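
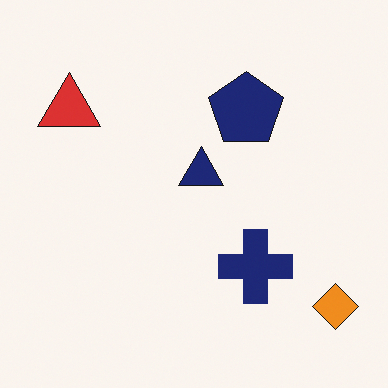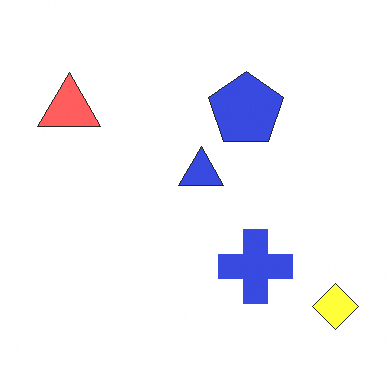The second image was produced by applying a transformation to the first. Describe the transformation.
Brightened a lot.

Every pixel — background and shapes alike — is uniformly brightened.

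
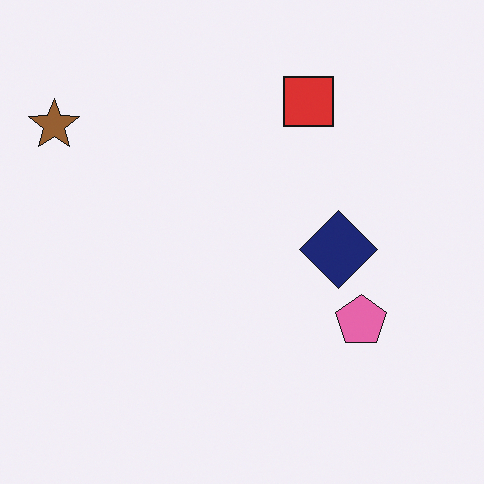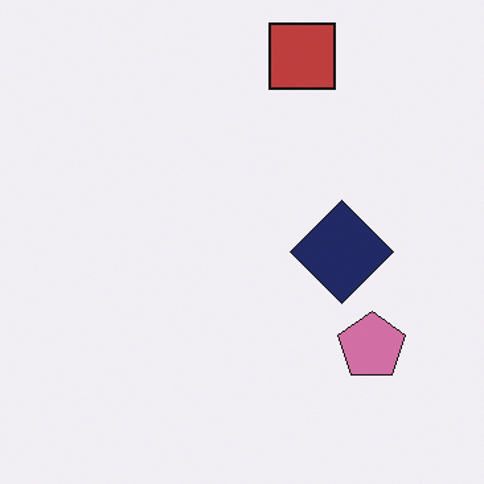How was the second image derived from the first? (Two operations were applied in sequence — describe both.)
It was cropped slightly and scaled back up, then slightly desaturated.

The visible shapes are larger and the field of view is narrower; shapes near the original edges may be partly or wholly outside the frame — a crop-and-rescale. All colors are more muted and greyish — a global saturation change.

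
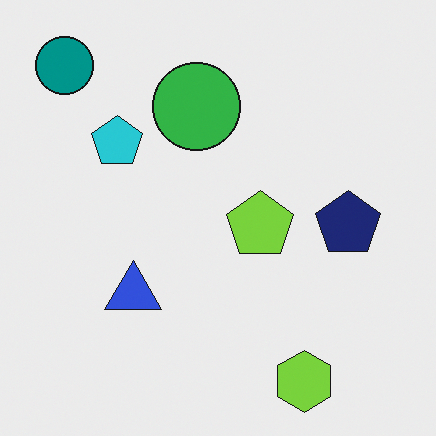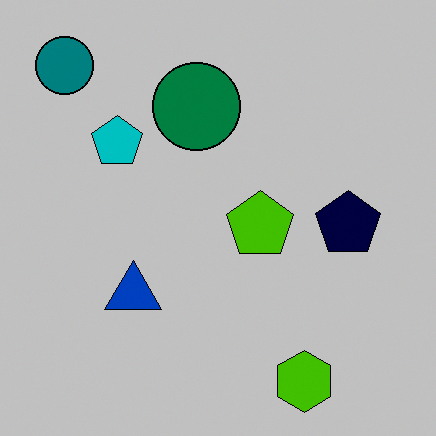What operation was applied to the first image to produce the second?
The image was aggressively posterized.

Each flat color has snapped to a coarser quantized level — most visibly, the near-white background has dropped to a flat grey.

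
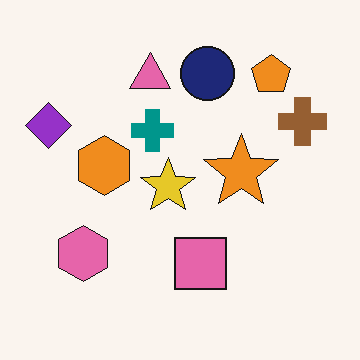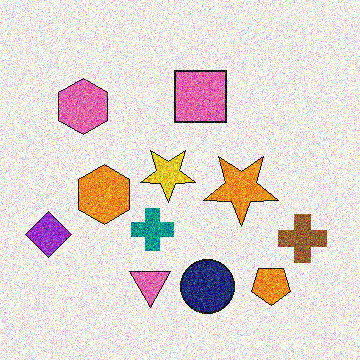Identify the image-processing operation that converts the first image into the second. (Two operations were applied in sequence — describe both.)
It was degraded with a thick layer of grain, then flipped vertically (top ↔ bottom).

Random speckle covers the whole image, including the flat background. The navy circle is in the top of the first image and the bottom of the second — shapes on opposite sides of the horizontal midline have swapped in a mirror flip.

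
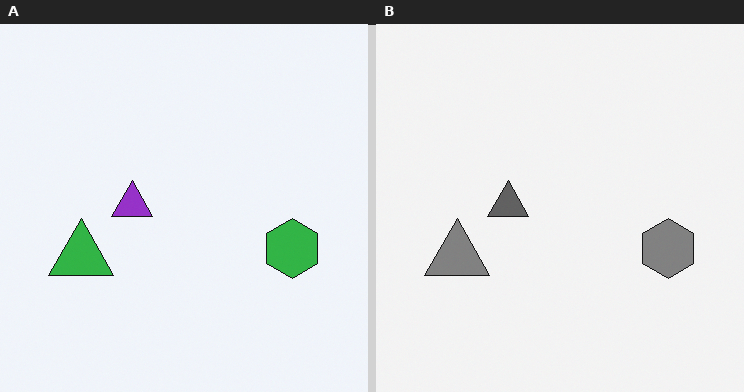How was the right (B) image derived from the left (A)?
The image was converted to grayscale.

All color is removed — every shape is now a shade of grey.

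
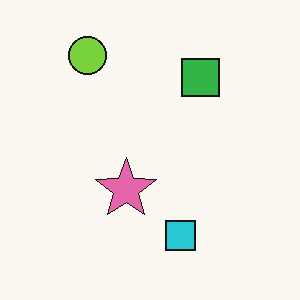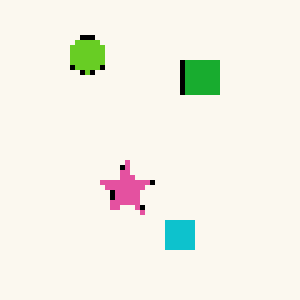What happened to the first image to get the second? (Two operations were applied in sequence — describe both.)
The transformation is: given slightly increased contrast, then lightly pixelated (a mild mosaic effect).

Tones are pushed away from mid-grey across the whole image — a global contrast change. Shapes are reduced to large square blocks; fine edges and outlines are lost — a downscale-then-upscale (mosaic) effect.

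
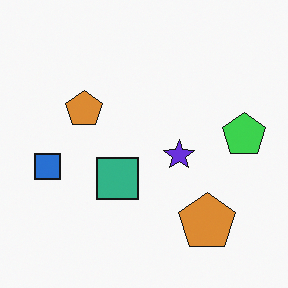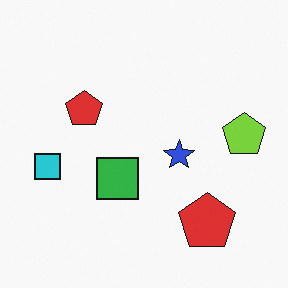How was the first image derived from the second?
It was hue-shifted by a small amount.

Every shape's color has rotated by the same amount around the hue wheel — a uniform hue shift.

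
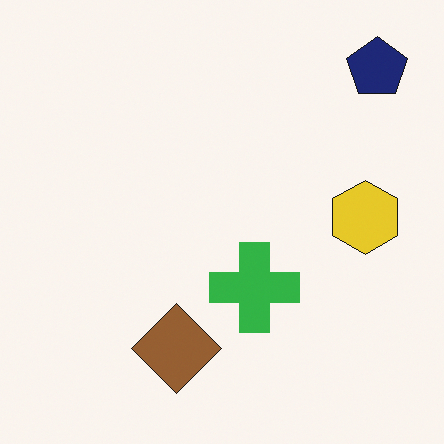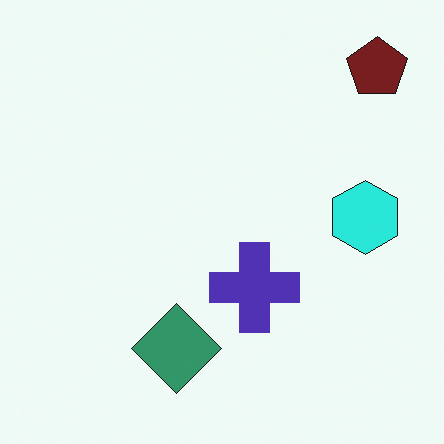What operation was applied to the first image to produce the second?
It was hue-shifted through roughly a third of the color wheel.

Every shape's color has rotated by the same amount around the hue wheel — a uniform hue shift.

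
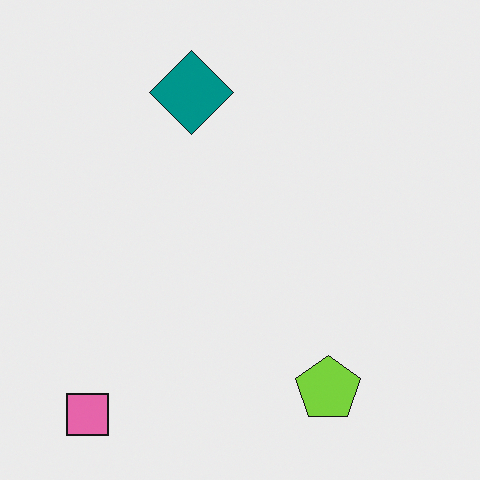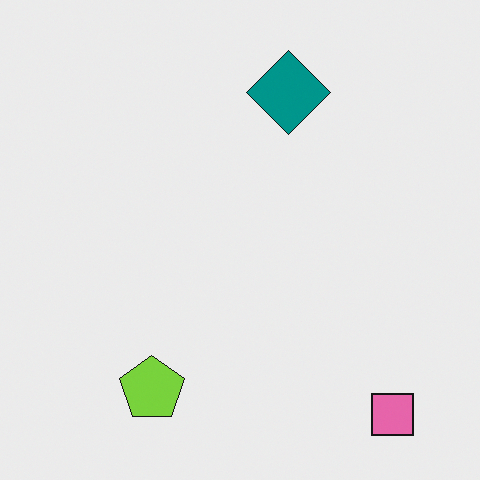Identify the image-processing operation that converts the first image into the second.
Flipped horizontally (left ↔ right).

The pink square is in the bottom-left of the first image and the bottom-right of the second — shapes on opposite sides of the vertical midline have swapped in a mirror flip.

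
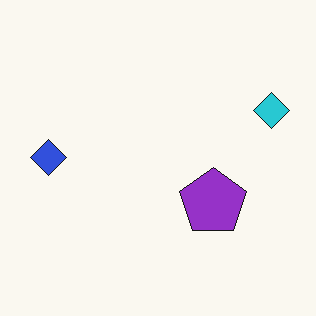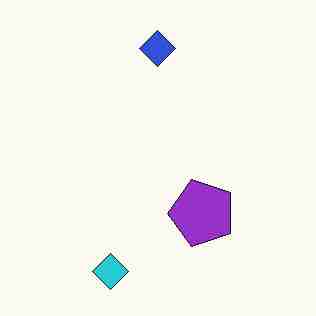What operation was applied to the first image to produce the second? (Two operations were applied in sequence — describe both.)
It was heavily JPEG-compressed with obvious blocking artifacts, then transposed (reflected across the top-left ↔ bottom-right diagonal).

Blocky 8×8 compression artifacts appear around shape edges and the flat background shows ringing — characteristic JPEG degradation. Shapes have swapped their row and column positions — what was in the top-right is now in the bottom-left — a diagonal reflection.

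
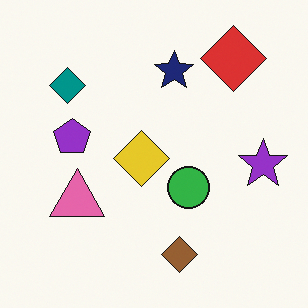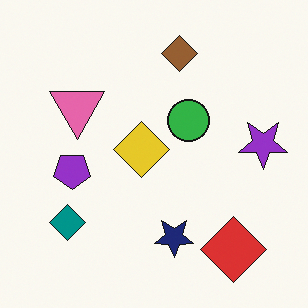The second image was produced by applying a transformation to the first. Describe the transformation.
It was flipped vertically (top ↔ bottom).

The brown diamond is in the bottom of the first image and the top of the second — shapes on opposite sides of the horizontal midline have swapped in a mirror flip.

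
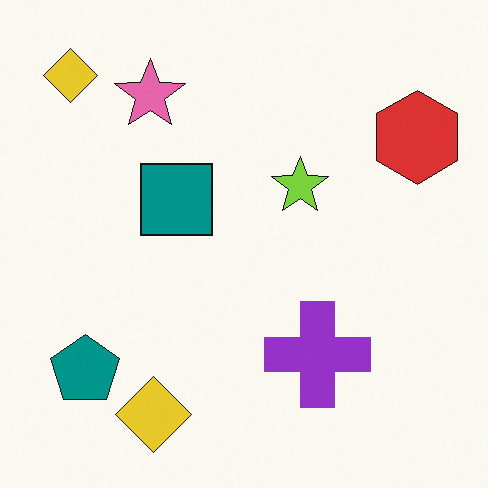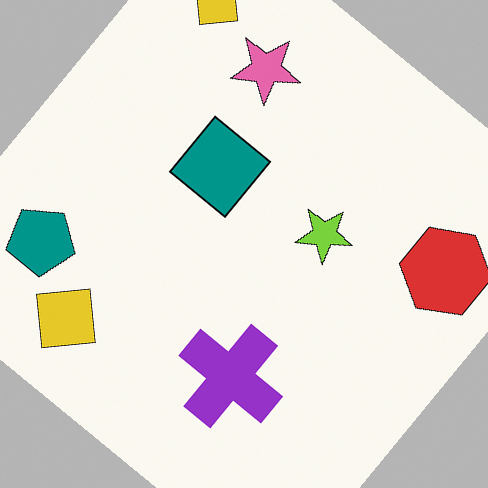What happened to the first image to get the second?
This is the original image rotated clockwise by a large amount — several tens of degrees.

Every shape is tilted by the same angle and the image corners show triangular fill wedges — a whole-image rotation by a non-right angle.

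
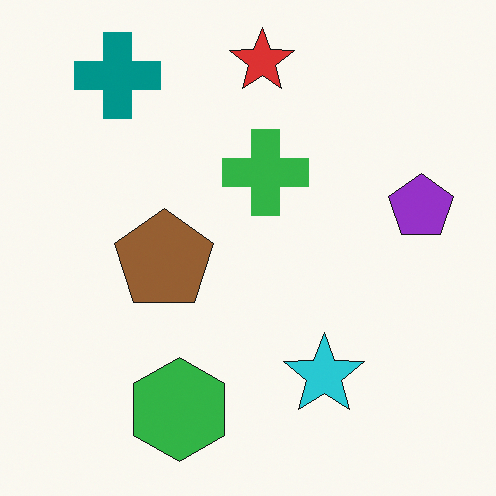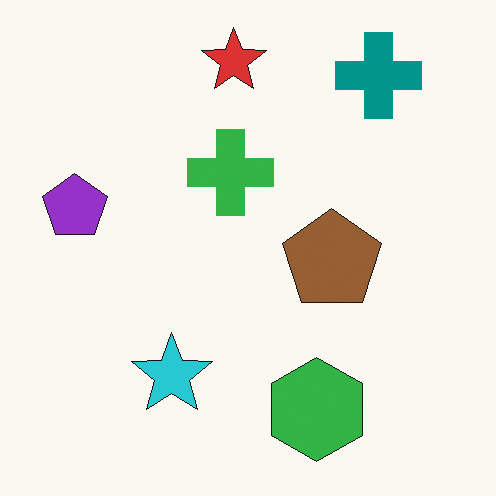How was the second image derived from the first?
The image was flipped horizontally (left ↔ right).

The purple pentagon is in the right of the first image and the left of the second — shapes on opposite sides of the vertical midline have swapped in a mirror flip.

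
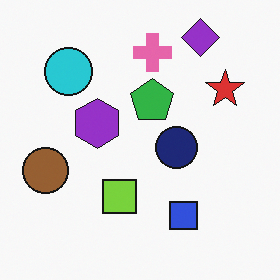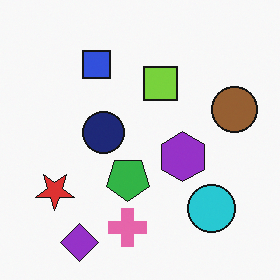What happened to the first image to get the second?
Rotated 180°.

The purple diamond sits in the top-right of the first image and the bottom-left of the second — consistent with a whole-image 180° rotation.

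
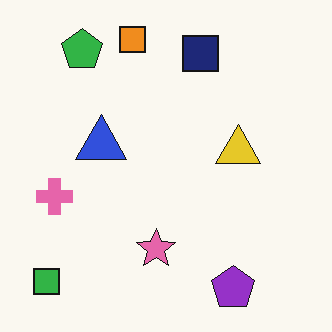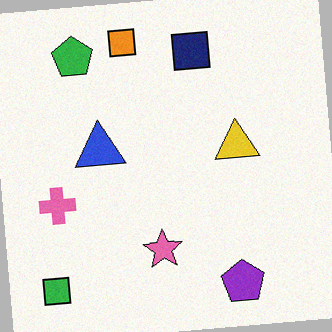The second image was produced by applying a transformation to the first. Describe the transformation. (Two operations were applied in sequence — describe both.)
It was degraded with a light layer of grain, then rotated counter-clockwise by a small amount.

Random speckle covers the whole image, including the flat background. Every shape is tilted by the same angle and the image corners show triangular fill wedges — a whole-image rotation by a non-right angle.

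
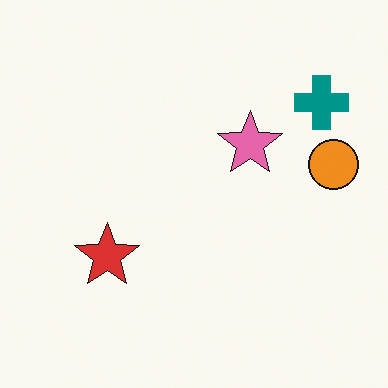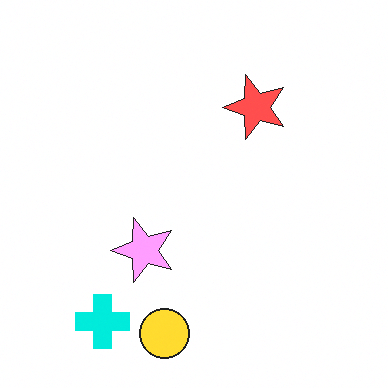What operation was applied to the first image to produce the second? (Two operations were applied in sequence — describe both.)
Brightened a lot, then transposed (reflected across the top-left ↔ bottom-right diagonal).

Every pixel — background and shapes alike — is uniformly brightened. Shapes have swapped their row and column positions — what was in the top-right is now in the bottom-left — a diagonal reflection.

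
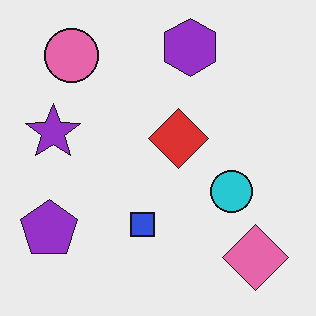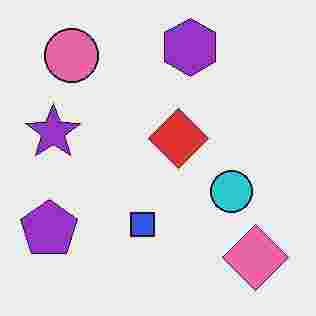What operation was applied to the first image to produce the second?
The image was degraded with heavy JPEG compression.

Blocky 8×8 compression artifacts appear around shape edges and the flat background shows ringing — characteristic JPEG degradation.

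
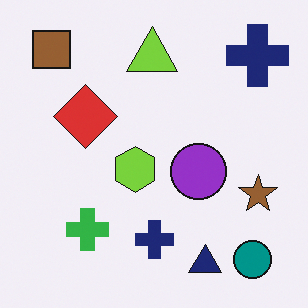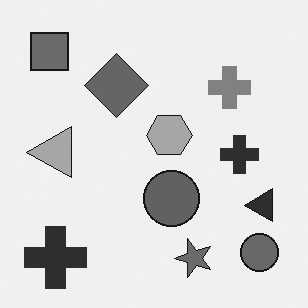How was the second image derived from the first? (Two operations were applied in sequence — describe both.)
The transformation is: converted to grayscale, then transposed (reflected across the top-left ↔ bottom-right diagonal).

All color is removed — every shape is now a shade of grey. Shapes have swapped their row and column positions — what was in the top-right is now in the bottom-left — a diagonal reflection.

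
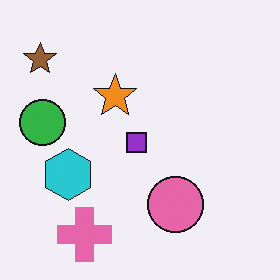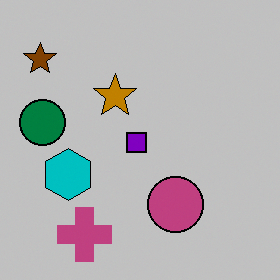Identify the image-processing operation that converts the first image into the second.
The transformation is: aggressively posterized.

Each flat color has snapped to a coarser quantized level — most visibly, the near-white background has dropped to a flat grey.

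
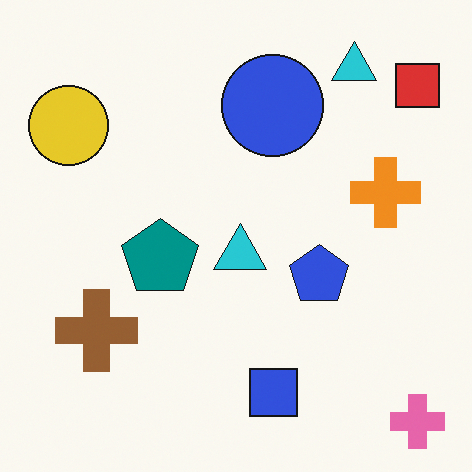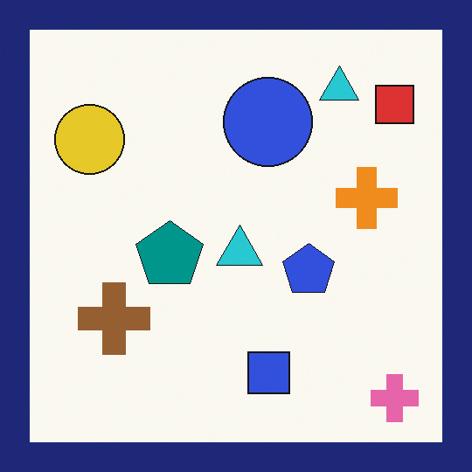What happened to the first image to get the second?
This is the original image framed with a navy border.

A solid navy frame runs around the edge of the second image, with the content slightly shrunk inside it.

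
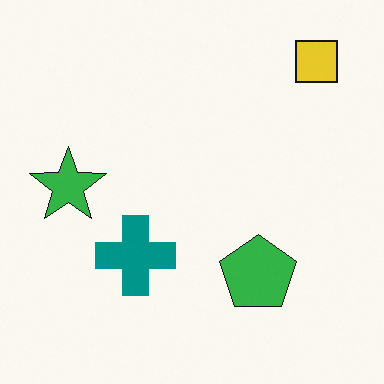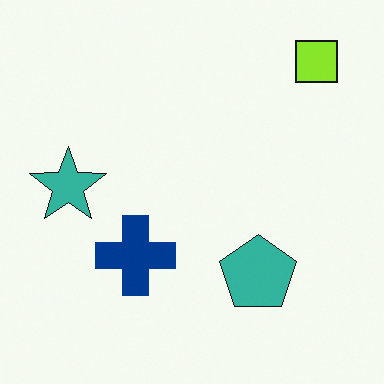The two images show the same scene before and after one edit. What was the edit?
This is the original image hue-shifted by a small amount.

Every shape's color has rotated by the same amount around the hue wheel — a uniform hue shift.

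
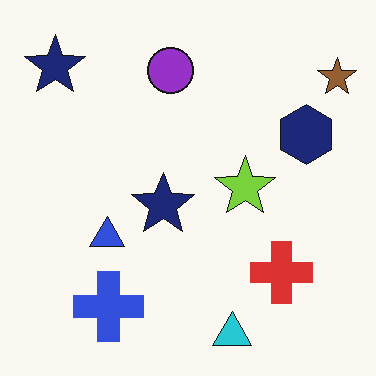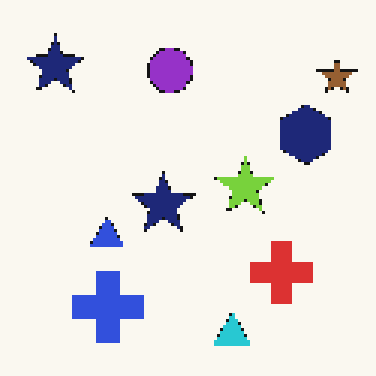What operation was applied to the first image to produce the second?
The transformation is: lightly pixelated (a mild mosaic effect).

Shapes are reduced to large square blocks; fine edges and outlines are lost — a downscale-then-upscale (mosaic) effect.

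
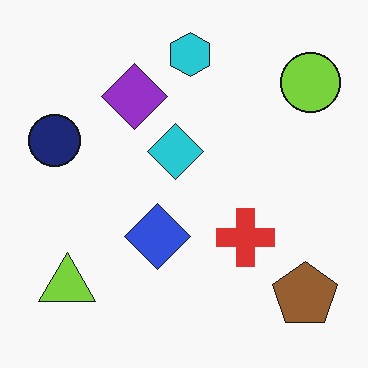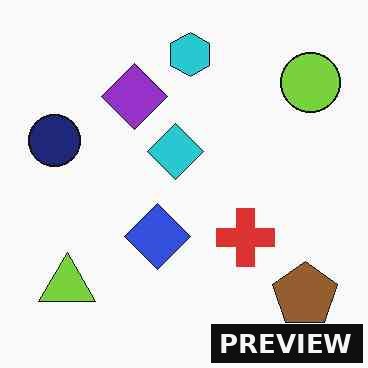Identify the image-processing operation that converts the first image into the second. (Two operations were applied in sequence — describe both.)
It was given moderate JPEG compression, then watermarked with the text "PREVIEW" in the lower-right corner.

Blocky 8×8 compression artifacts appear around shape edges and the flat background shows ringing — characteristic JPEG degradation. A dark label reading "PREVIEW" appears in the lower-right corner.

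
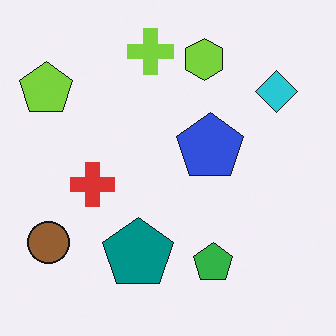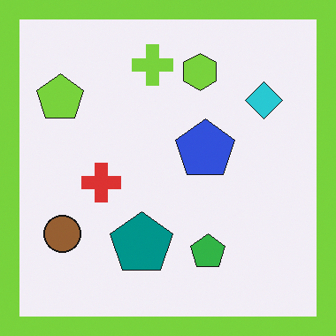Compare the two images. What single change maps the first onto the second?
The transformation is: framed with a lime border.

A solid lime frame runs around the edge of the second image, with the content slightly shrunk inside it.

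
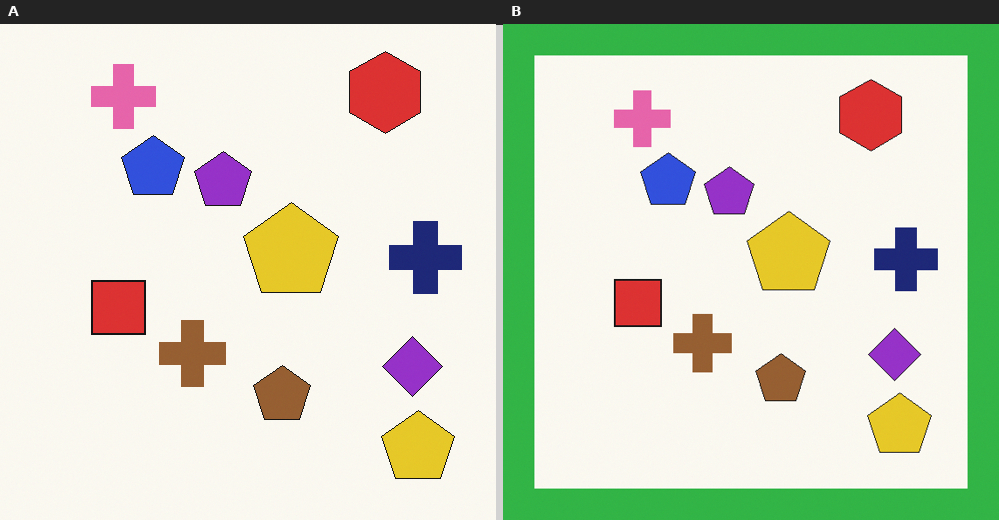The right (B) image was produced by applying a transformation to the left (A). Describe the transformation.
The right (B) image is the left (A) framed with a green border.

A solid green frame runs around the edge of the right (B) image, with the content slightly shrunk inside it.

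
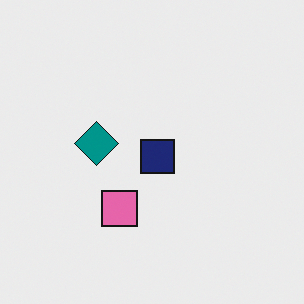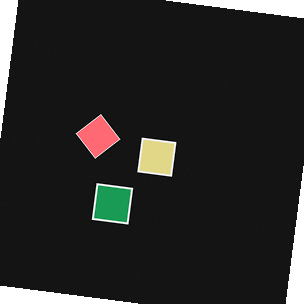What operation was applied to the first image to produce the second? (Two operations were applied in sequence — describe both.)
The image was rotated clockwise by a small amount, then color-inverted (negative).

Every shape is tilted by the same angle and the image corners show triangular fill wedges — a whole-image rotation by a non-right angle. The light background has become dark and every shape's color is its complement — a photographic negative.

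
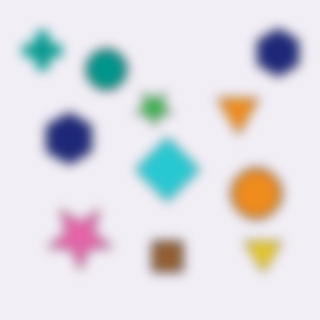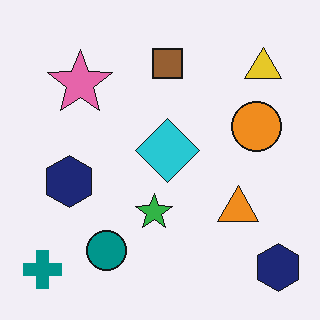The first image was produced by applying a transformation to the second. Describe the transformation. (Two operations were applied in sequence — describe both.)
The transformation is: strongly gaussian-blurred, then flipped vertically (top ↔ bottom).

Shape edges and outlines are uniformly softened across the whole image. The teal cross is in the bottom-left of the second image and the top-left of the first — shapes on opposite sides of the horizontal midline have swapped in a mirror flip.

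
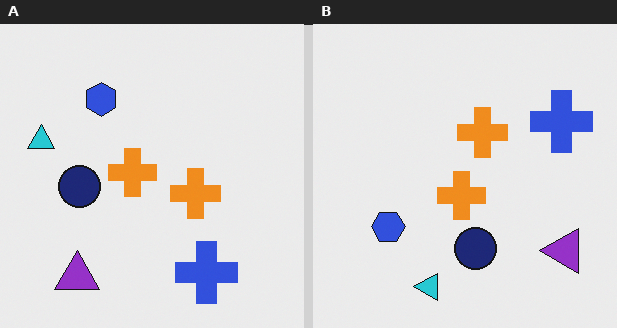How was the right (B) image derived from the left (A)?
The right (B) image is the left (A) rotated 90° counter-clockwise.

The purple triangle sits in the bottom-left of the left (A) image and the bottom-right of the right (B) — consistent with a whole-image 90° counter-clockwise rotation.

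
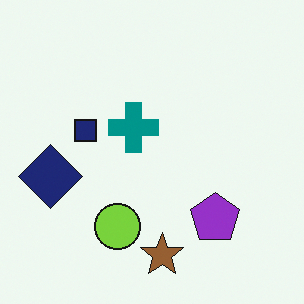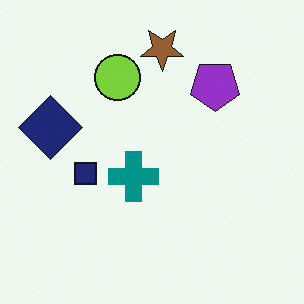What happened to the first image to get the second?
The transformation is: flipped vertically (top ↔ bottom).

The brown star is in the bottom of the first image and the top of the second — shapes on opposite sides of the horizontal midline have swapped in a mirror flip.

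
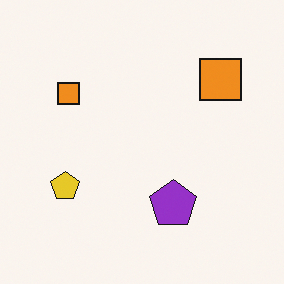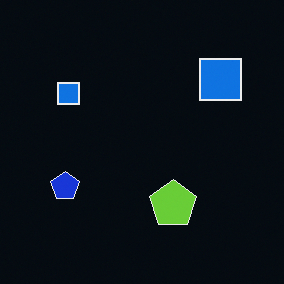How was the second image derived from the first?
The transformation is: color-inverted (negative).

The light background has become dark and every shape's color is its complement — a photographic negative.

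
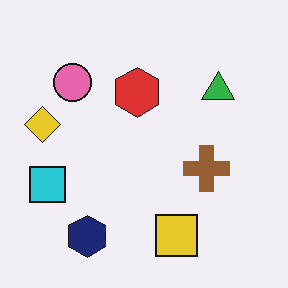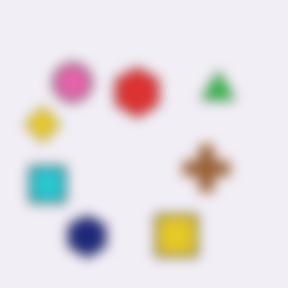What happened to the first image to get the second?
This is the original image heavily blurred.

Shape edges and outlines are uniformly softened across the whole image.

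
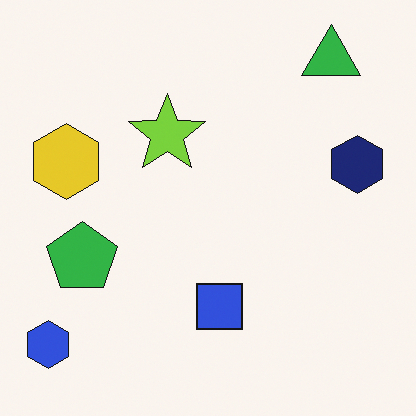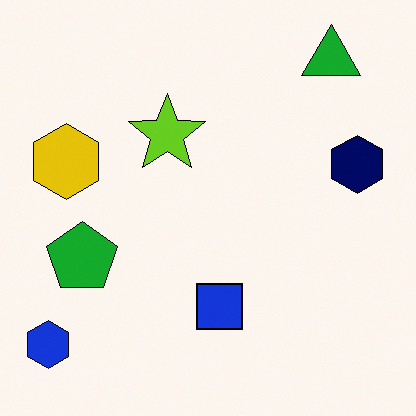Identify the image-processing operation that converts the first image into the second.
It was given slightly increased contrast.

Tones are pushed away from mid-grey across the whole image — a global contrast change.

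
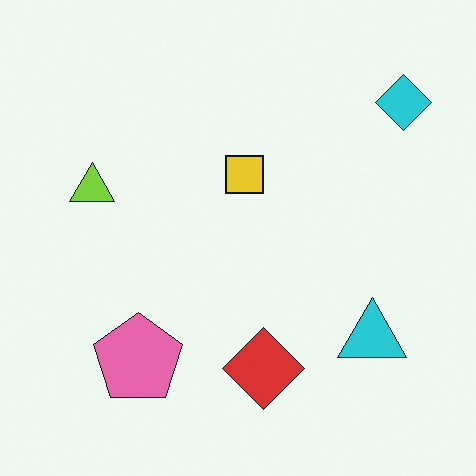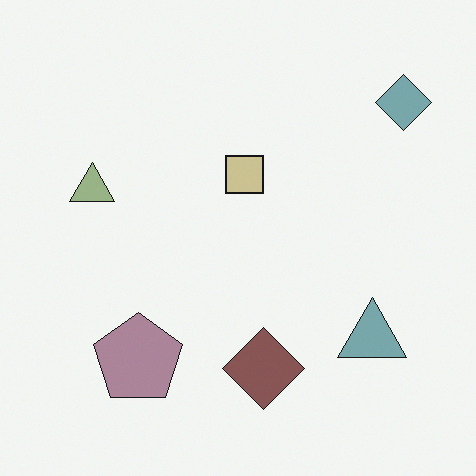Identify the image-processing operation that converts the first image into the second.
It was made much more muted (saturation change).

All colors are more muted and greyish — a global saturation change.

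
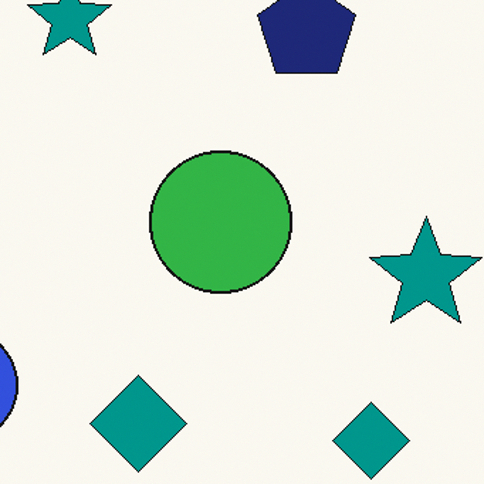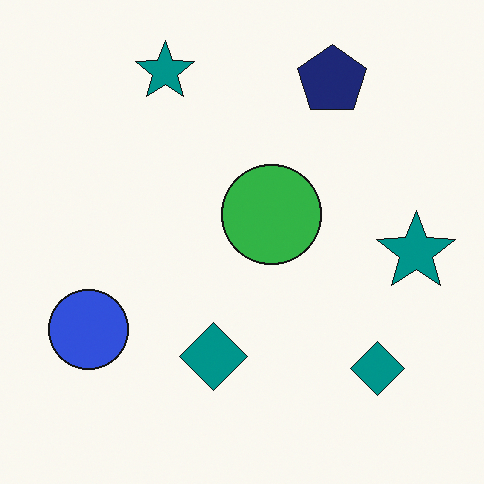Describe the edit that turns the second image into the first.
It was cropped to a modestly smaller region and rescaled.

The visible shapes are larger and the field of view is narrower; shapes near the original edges may be partly or wholly outside the frame — a crop-and-rescale.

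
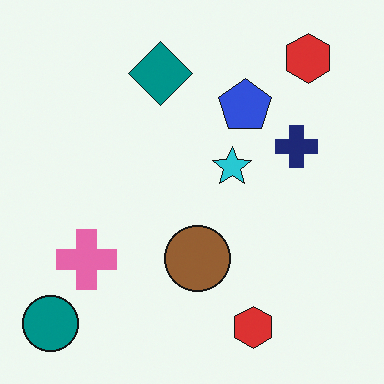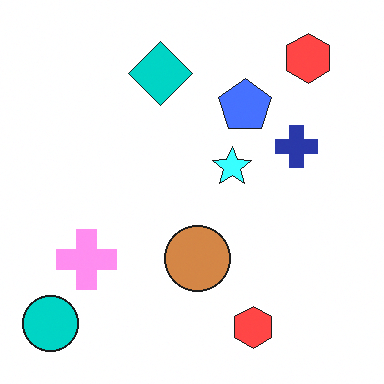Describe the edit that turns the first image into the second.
The transformation is: noticeably brightened.

Every pixel — background and shapes alike — is uniformly brightened.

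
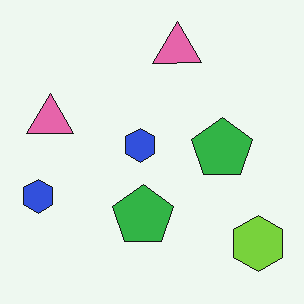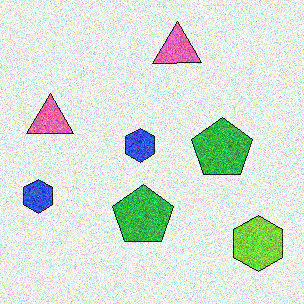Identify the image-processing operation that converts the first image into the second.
The image was degraded with strong gaussian noise.

Random speckle covers the whole image, including the flat background.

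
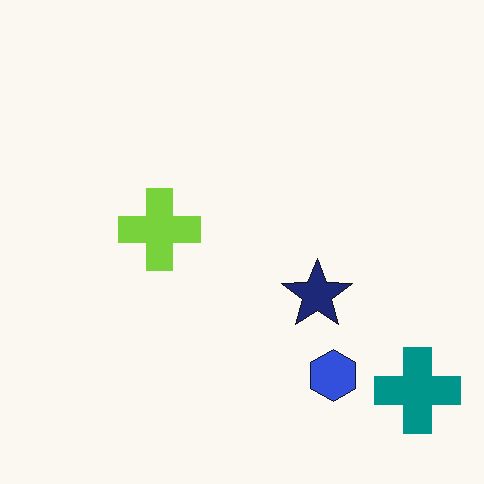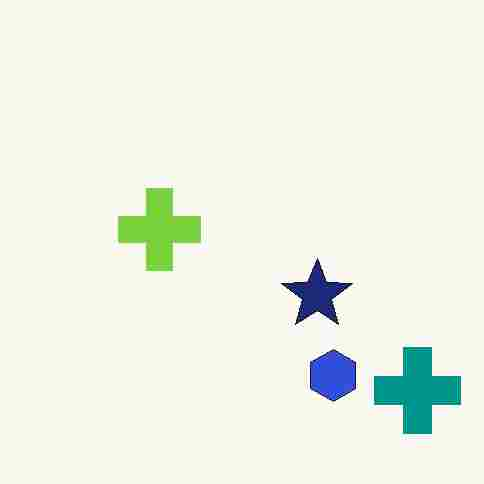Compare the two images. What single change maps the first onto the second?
The second image is the first heavily JPEG-compressed with obvious blocking artifacts.

Blocky 8×8 compression artifacts appear around shape edges and the flat background shows ringing — characteristic JPEG degradation.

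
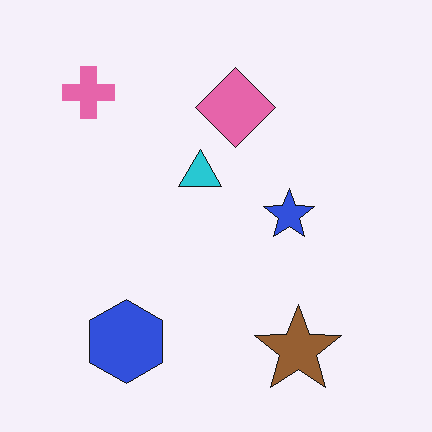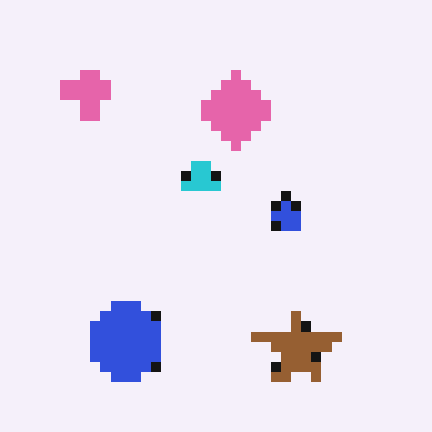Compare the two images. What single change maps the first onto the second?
This is the original image coarsely pixelated.

Shapes are reduced to large square blocks; fine edges and outlines are lost — a downscale-then-upscale (mosaic) effect.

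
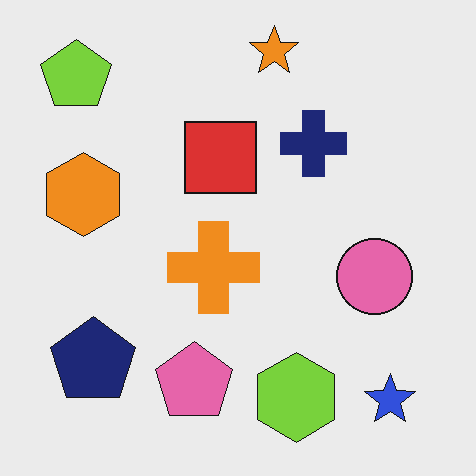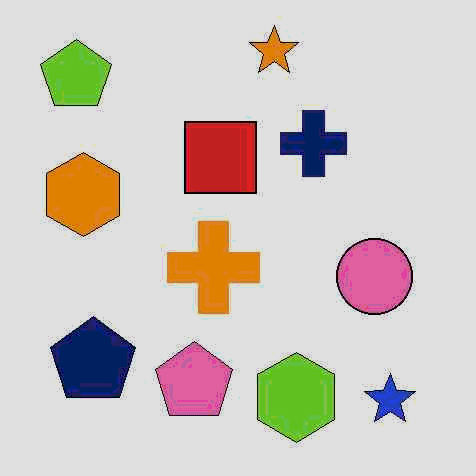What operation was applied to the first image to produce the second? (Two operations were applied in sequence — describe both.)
This is the original image JPEG-compressed with visible artifacts, then moderately posterized.

Blocky 8×8 compression artifacts appear around shape edges and the flat background shows ringing — characteristic JPEG degradation. Each flat color has snapped to a coarser quantized level — most visibly, the near-white background has dropped to a flat grey.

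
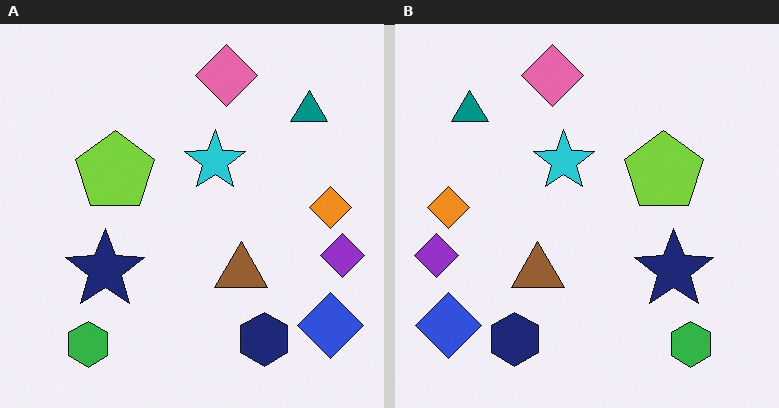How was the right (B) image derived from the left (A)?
It was flipped horizontally (left ↔ right).

The purple diamond is in the right of the left (A) image and the left of the right (B) — shapes on opposite sides of the vertical midline have swapped in a mirror flip.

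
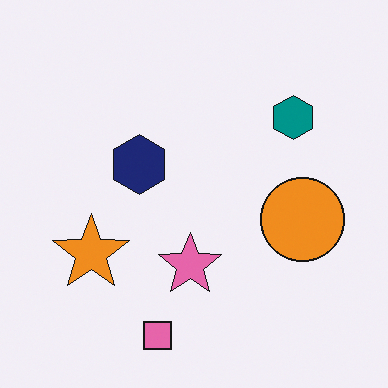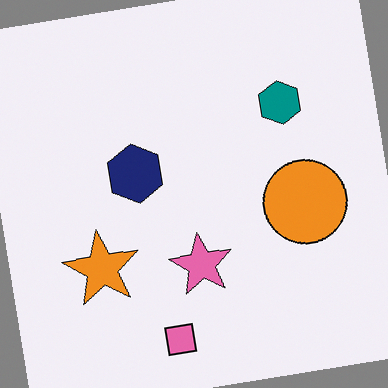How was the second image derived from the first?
Rotated counter-clockwise by a small amount.

Every shape is tilted by the same angle and the image corners show triangular fill wedges — a whole-image rotation by a non-right angle.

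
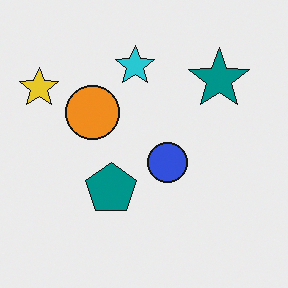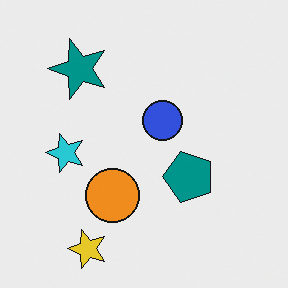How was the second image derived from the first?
It was rotated 90° counter-clockwise.

The yellow star sits in the top-left of the first image and the bottom-left of the second — consistent with a whole-image 90° counter-clockwise rotation.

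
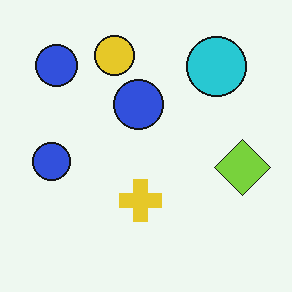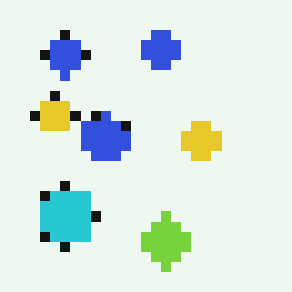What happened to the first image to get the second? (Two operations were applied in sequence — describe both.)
Transposed (reflected across the top-left ↔ bottom-right diagonal), then coarsely pixelated.

Shapes have swapped their row and column positions — what was in the top-right is now in the bottom-left — a diagonal reflection. Shapes are reduced to large square blocks; fine edges and outlines are lost — a downscale-then-upscale (mosaic) effect.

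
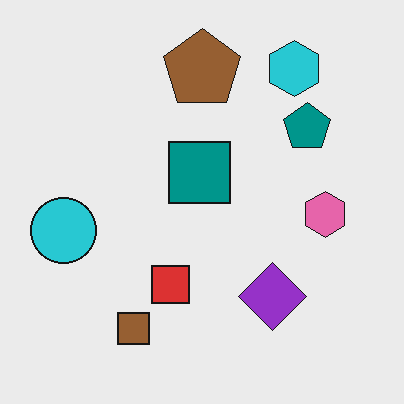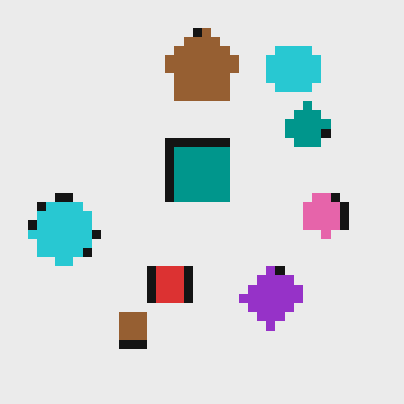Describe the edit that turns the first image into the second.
This is the original image heavily pixelated into large blocks.

Shapes are reduced to large square blocks; fine edges and outlines are lost — a downscale-then-upscale (mosaic) effect.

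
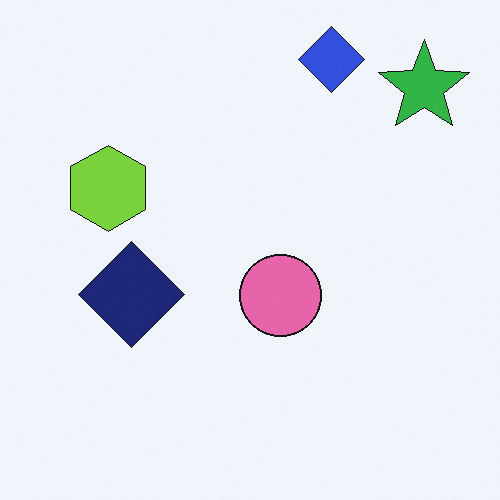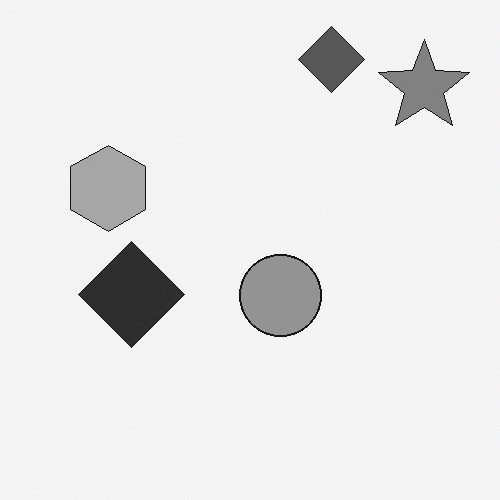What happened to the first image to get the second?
The second image is the first converted to grayscale.

All color is removed — every shape is now a shade of grey.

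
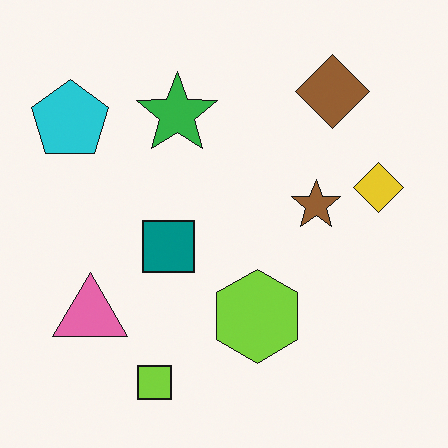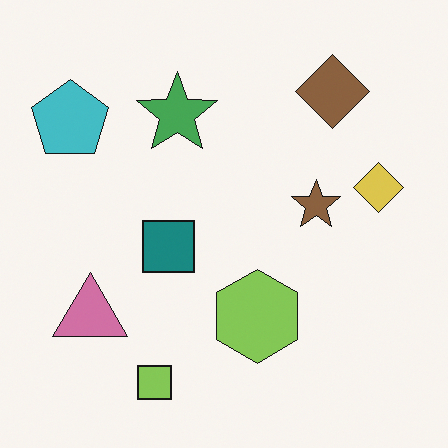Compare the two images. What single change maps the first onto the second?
It was slightly desaturated.

All colors are more muted and greyish — a global saturation change.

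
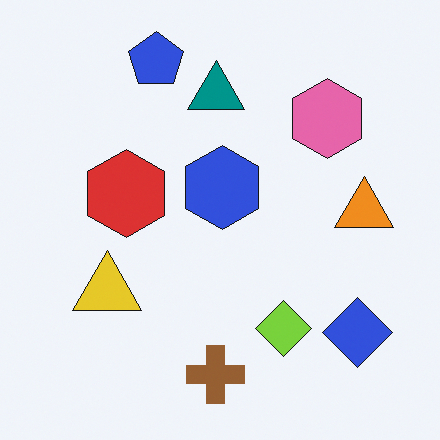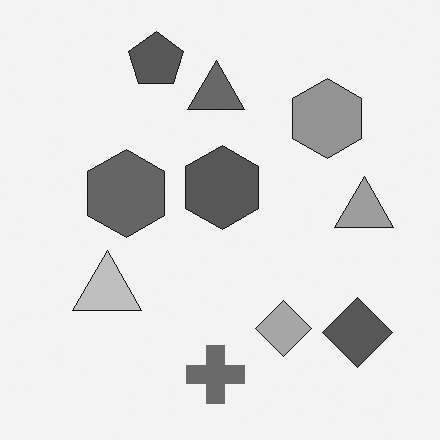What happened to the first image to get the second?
The image was converted to grayscale.

All color is removed — every shape is now a shade of grey.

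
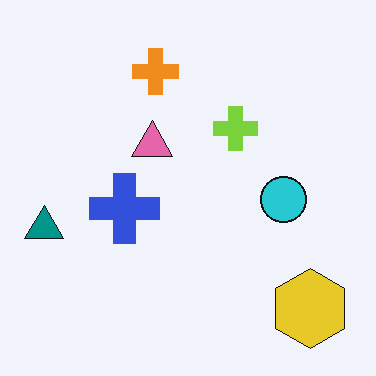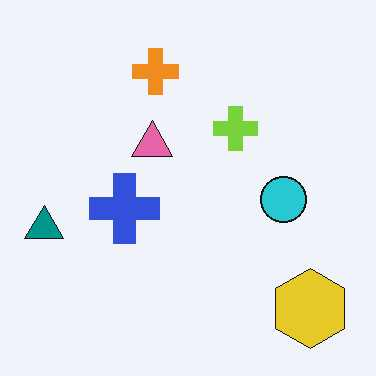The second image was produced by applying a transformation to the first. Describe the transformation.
The transformation is: given moderate JPEG compression.

Blocky 8×8 compression artifacts appear around shape edges and the flat background shows ringing — characteristic JPEG degradation.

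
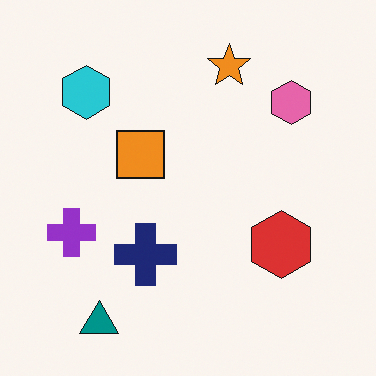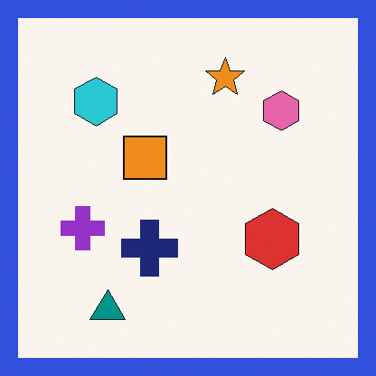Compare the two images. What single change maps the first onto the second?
The second image is the first framed with a blue border.

A solid blue frame runs around the edge of the second image, with the content slightly shrunk inside it.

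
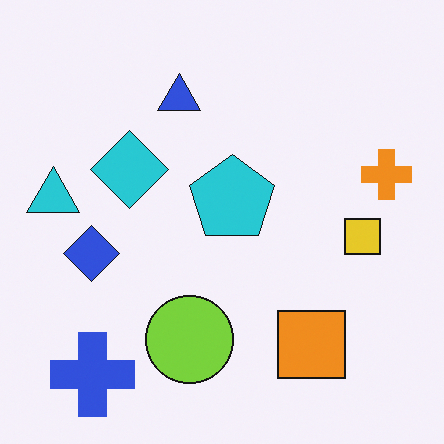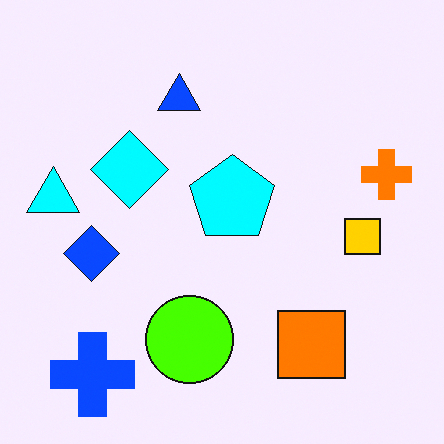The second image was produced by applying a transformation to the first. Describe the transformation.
Made much more vivid (saturation change).

All colors are more vivid — a global saturation change.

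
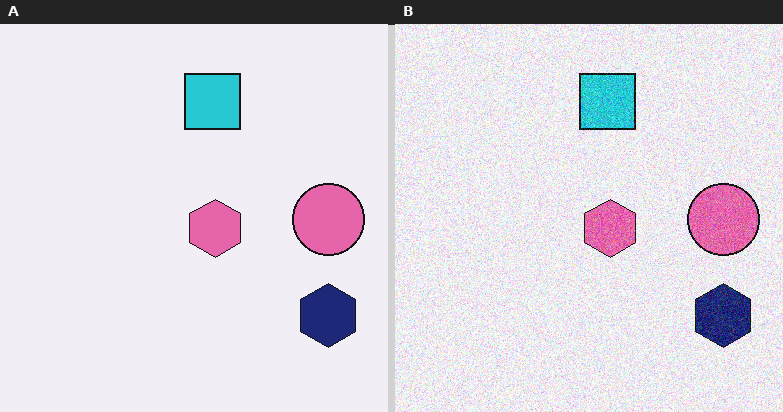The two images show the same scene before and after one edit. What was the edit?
The transformation is: degraded with visible gaussian noise.

Random speckle covers the whole image, including the flat background.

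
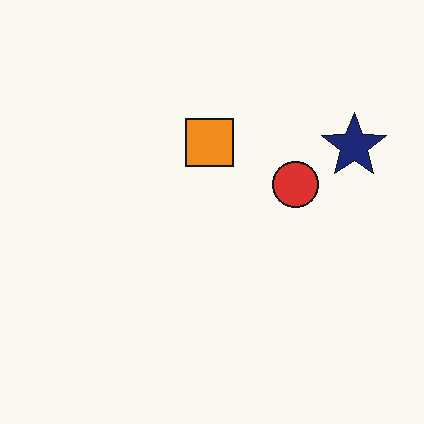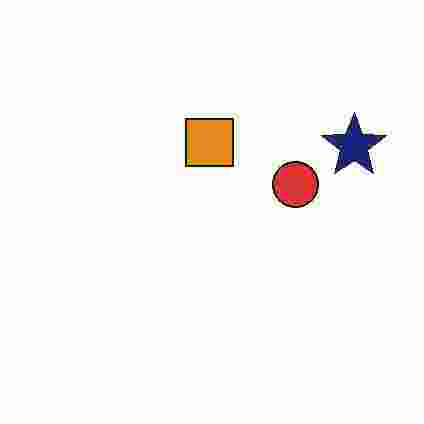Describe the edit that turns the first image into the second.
The second image is the first heavily JPEG-compressed with obvious blocking artifacts.

Blocky 8×8 compression artifacts appear around shape edges and the flat background shows ringing — characteristic JPEG degradation.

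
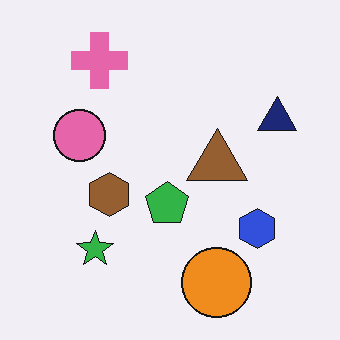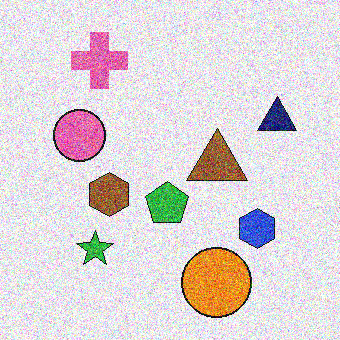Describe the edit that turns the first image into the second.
The transformation is: degraded with a thick layer of grain.

Random speckle covers the whole image, including the flat background.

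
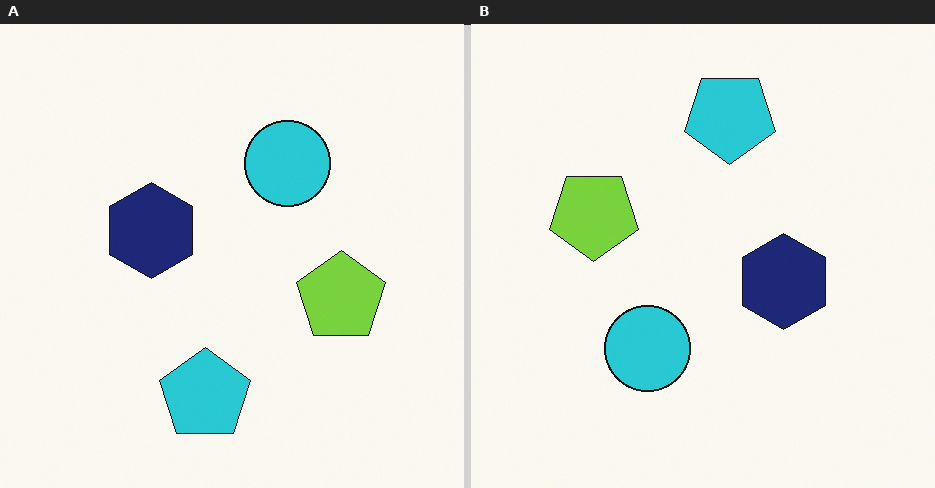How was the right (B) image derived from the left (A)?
The image was rotated 180°.

The cyan pentagon sits in the bottom of the left (A) image and the top of the right (B) — consistent with a whole-image 180° rotation.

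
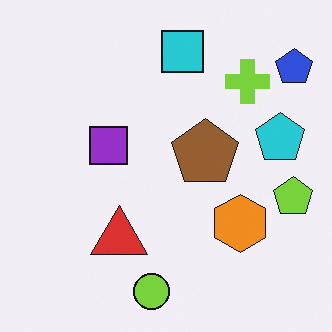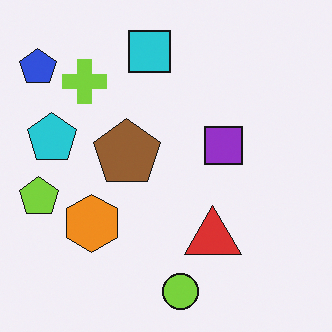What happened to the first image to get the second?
The image was flipped horizontally (left ↔ right).

The blue pentagon is in the top-right of the first image and the top-left of the second — shapes on opposite sides of the vertical midline have swapped in a mirror flip.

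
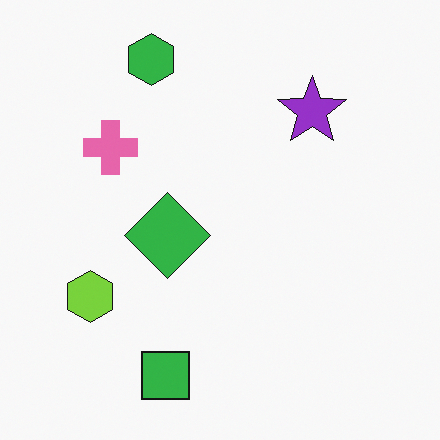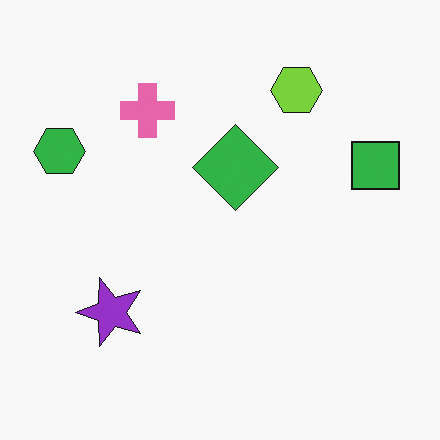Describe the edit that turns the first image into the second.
It was transposed (reflected across the top-left ↔ bottom-right diagonal).

Shapes have swapped their row and column positions — what was in the top-right is now in the bottom-left — a diagonal reflection.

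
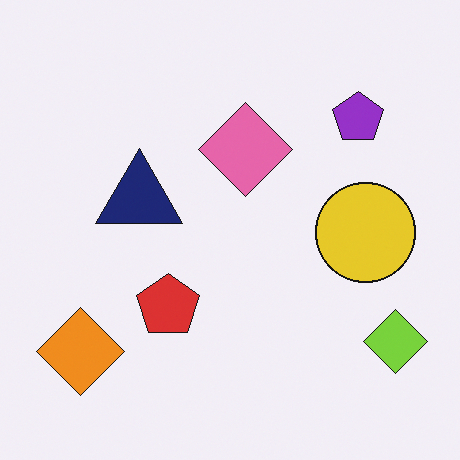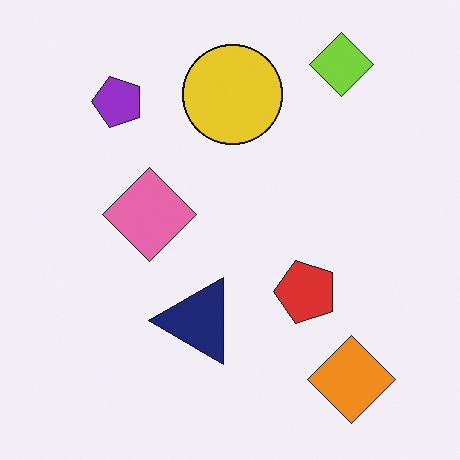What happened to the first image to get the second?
The transformation is: rotated 90° counter-clockwise.

The lime diamond sits in the bottom-right of the first image and the top-right of the second — consistent with a whole-image 90° counter-clockwise rotation.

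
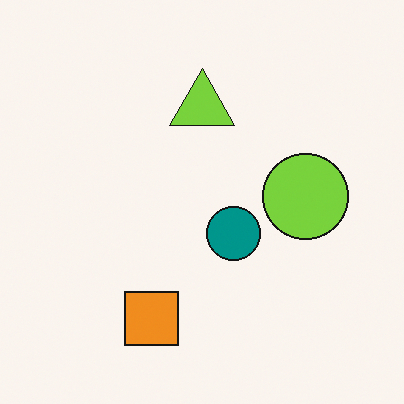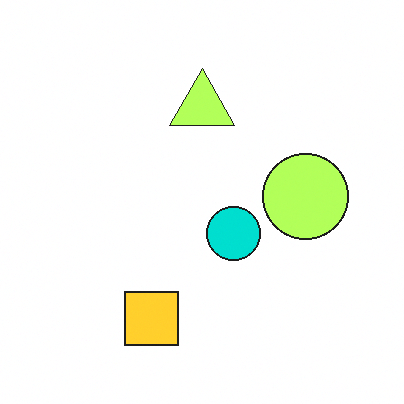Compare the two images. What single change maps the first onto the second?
It was substantially brightened.

Every pixel — background and shapes alike — is uniformly brightened.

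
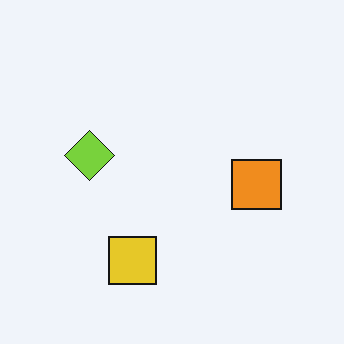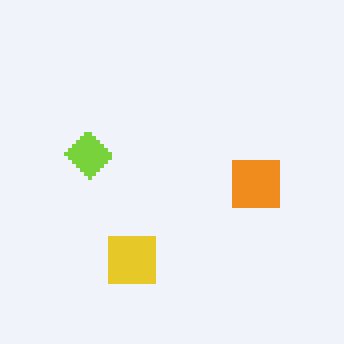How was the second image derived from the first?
Mildly pixelated.

Shapes are reduced to large square blocks; fine edges and outlines are lost — a downscale-then-upscale (mosaic) effect.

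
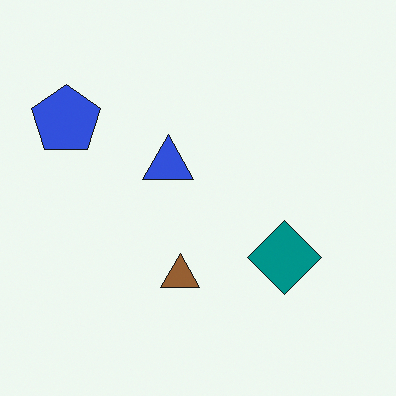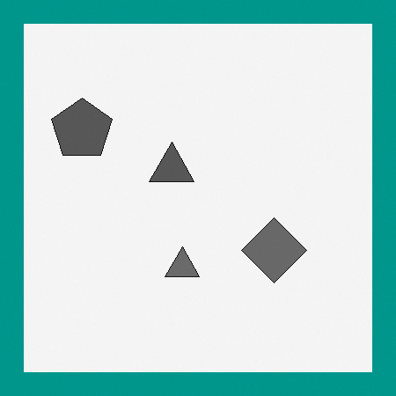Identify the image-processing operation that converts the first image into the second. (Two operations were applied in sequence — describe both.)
The second image is the first converted to grayscale, then framed with a teal border.

All color is removed — every shape is now a shade of grey. A solid teal frame runs around the edge of the second image, with the content slightly shrunk inside it.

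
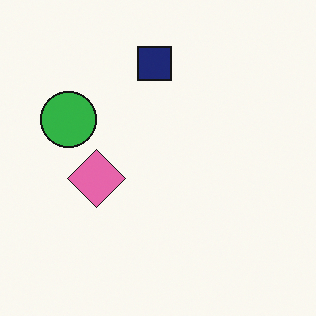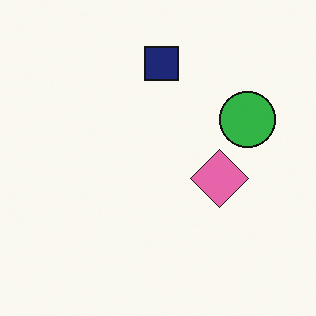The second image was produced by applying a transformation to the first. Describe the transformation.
The transformation is: flipped horizontally (left ↔ right).

The green circle is in the left of the first image and the right of the second — shapes on opposite sides of the vertical midline have swapped in a mirror flip.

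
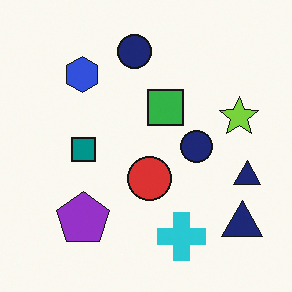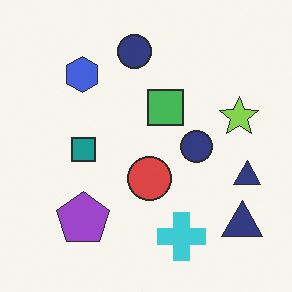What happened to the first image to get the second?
Given slightly reduced contrast.

Tones are pushed toward mid-grey across the whole image — a global contrast change.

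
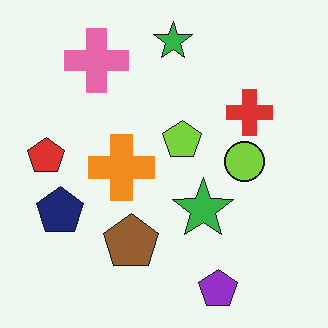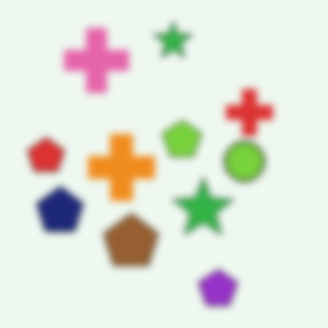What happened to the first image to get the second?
It was noticeably gaussian-blurred.

Shape edges and outlines are uniformly softened across the whole image.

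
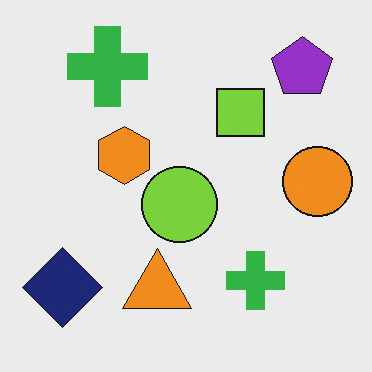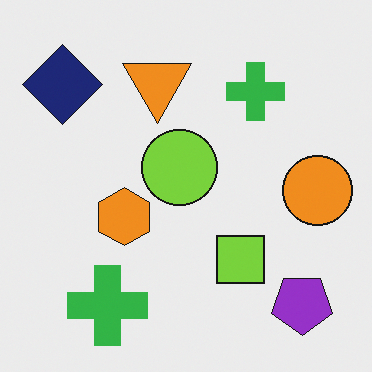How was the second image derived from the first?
The image was flipped vertically (top ↔ bottom).

The purple pentagon is in the top-right of the first image and the bottom-right of the second — shapes on opposite sides of the horizontal midline have swapped in a mirror flip.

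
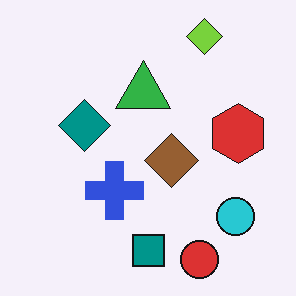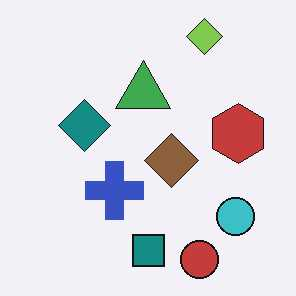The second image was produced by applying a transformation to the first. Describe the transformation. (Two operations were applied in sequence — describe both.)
The transformation is: slightly desaturated, then given moderate JPEG compression.

All colors are more muted and greyish — a global saturation change. Blocky 8×8 compression artifacts appear around shape edges and the flat background shows ringing — characteristic JPEG degradation.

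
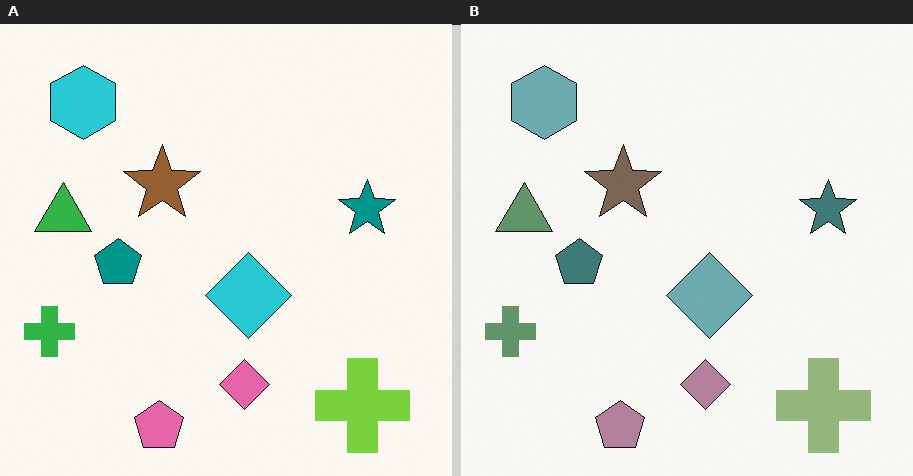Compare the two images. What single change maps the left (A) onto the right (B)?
It was made much more muted (saturation change).

All colors are more muted and greyish — a global saturation change.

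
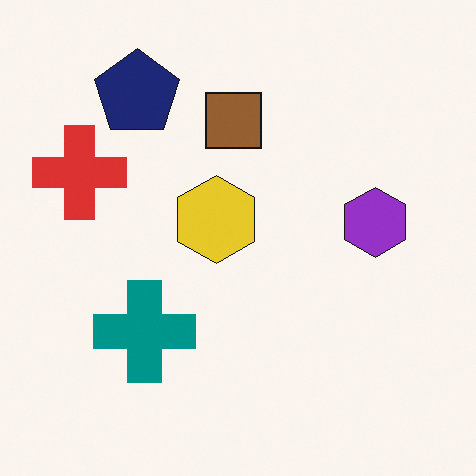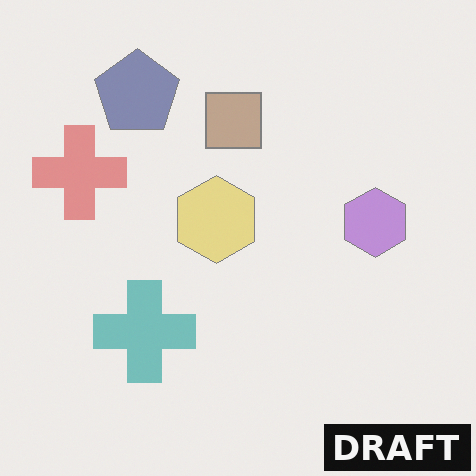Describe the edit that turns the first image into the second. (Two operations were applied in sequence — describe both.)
This is the original image given much lower contrast, then watermarked with the text "DRAFT" in the lower-right corner.

Tones are pushed toward mid-grey across the whole image — a global contrast change. A dark label reading "DRAFT" appears in the lower-right corner.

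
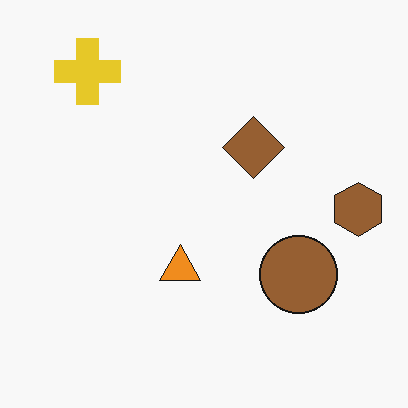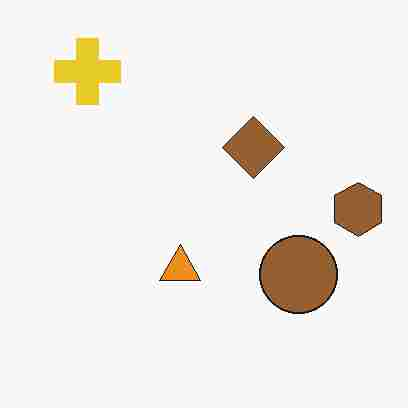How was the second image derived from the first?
The transformation is: degraded with heavy JPEG compression.

Blocky 8×8 compression artifacts appear around shape edges and the flat background shows ringing — characteristic JPEG degradation.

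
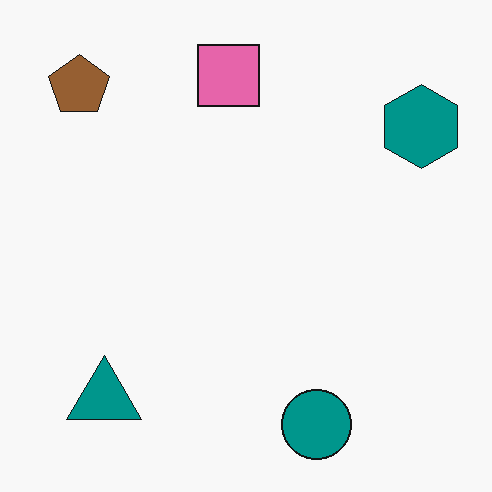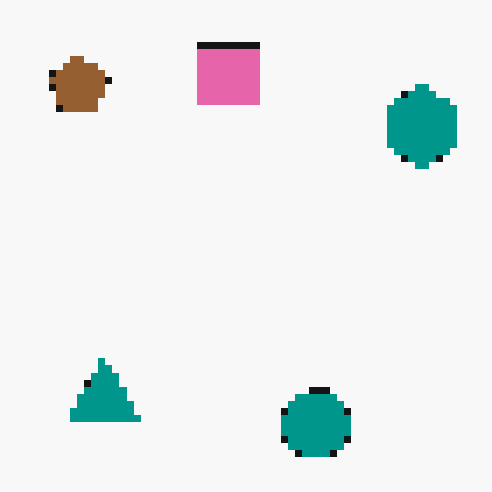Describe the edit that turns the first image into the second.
The image was moderately pixelated.

Shapes are reduced to large square blocks; fine edges and outlines are lost — a downscale-then-upscale (mosaic) effect.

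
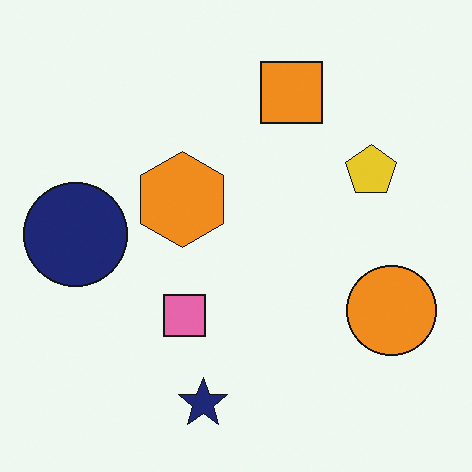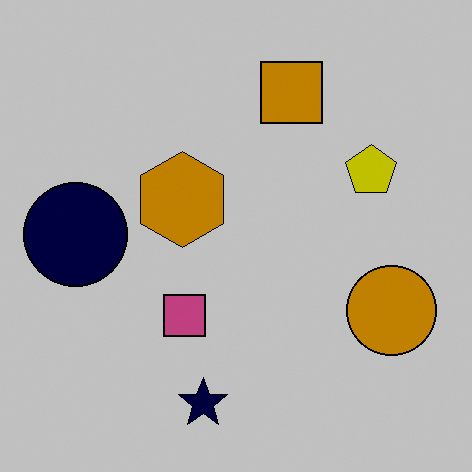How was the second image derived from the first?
Aggressively posterized.

Each flat color has snapped to a coarser quantized level — most visibly, the near-white background has dropped to a flat grey.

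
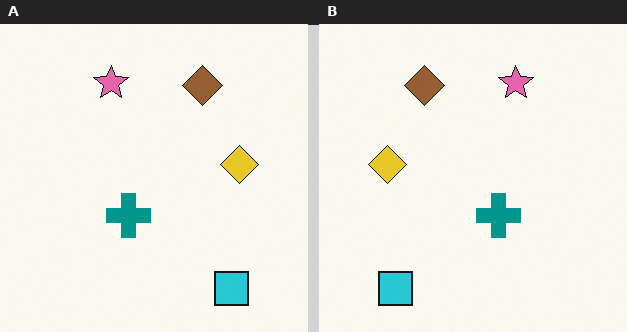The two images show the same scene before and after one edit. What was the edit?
The right (B) image is the left (A) flipped horizontally (left ↔ right).

The yellow diamond is in the right of the left (A) image and the left of the right (B) — shapes on opposite sides of the vertical midline have swapped in a mirror flip.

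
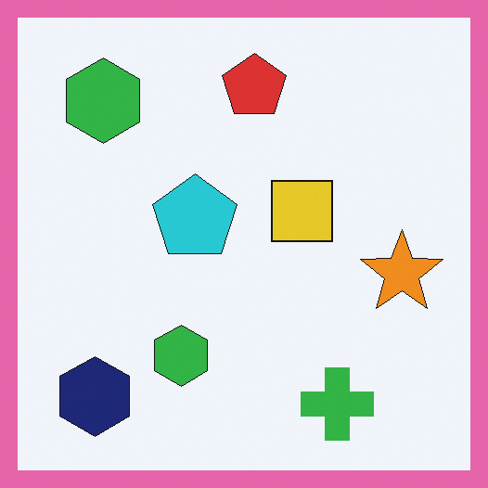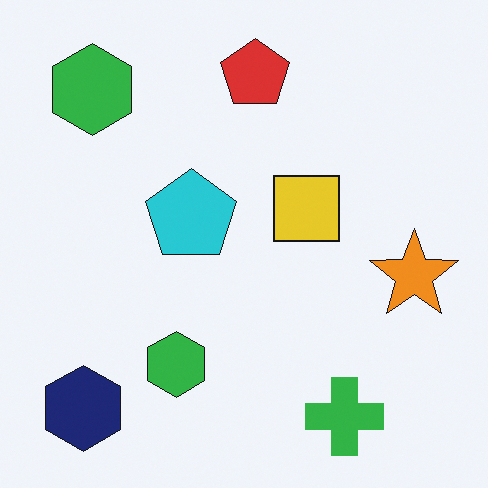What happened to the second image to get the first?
This is the original image framed with a pink border.

A solid pink frame runs around the edge of the first image, with the content slightly shrunk inside it.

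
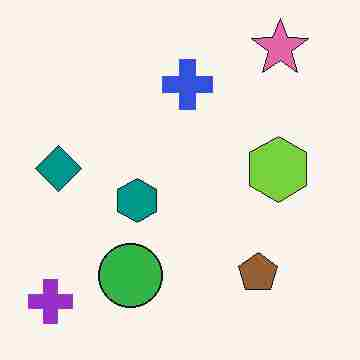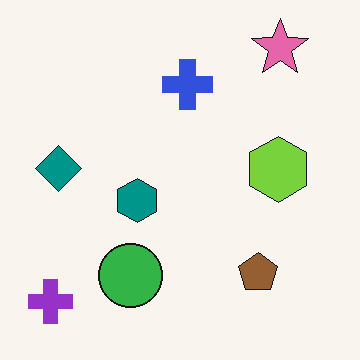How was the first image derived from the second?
It was heavily JPEG-compressed with obvious blocking artifacts.

Blocky 8×8 compression artifacts appear around shape edges and the flat background shows ringing — characteristic JPEG degradation.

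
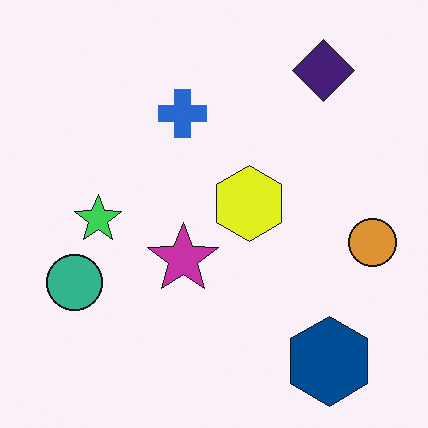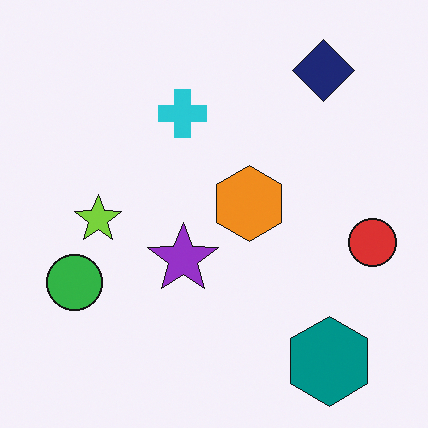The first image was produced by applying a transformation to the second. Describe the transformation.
The transformation is: hue-shifted by a small amount.

Every shape's color has rotated by the same amount around the hue wheel — a uniform hue shift.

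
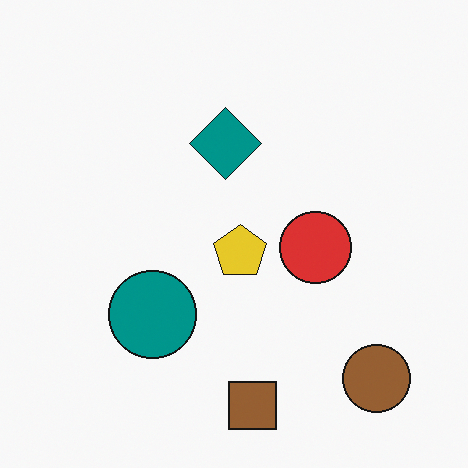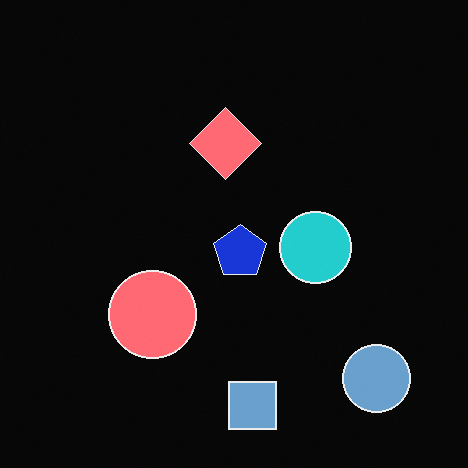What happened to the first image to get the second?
The second image is the first color-inverted (negative).

The light background has become dark and every shape's color is its complement — a photographic negative.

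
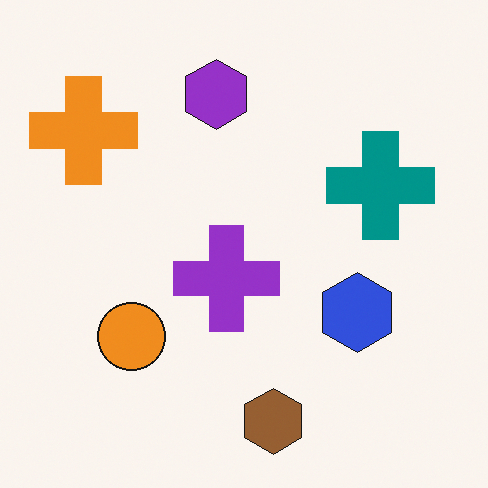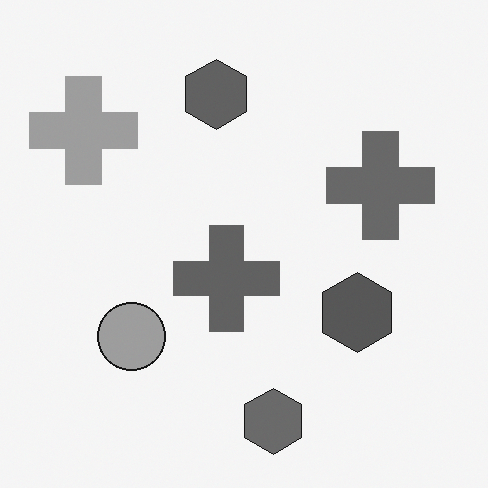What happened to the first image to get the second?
The transformation is: converted to grayscale.

All color is removed — every shape is now a shade of grey.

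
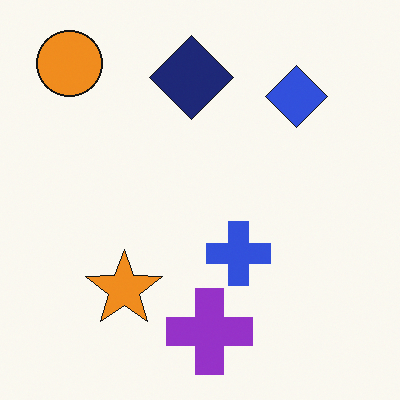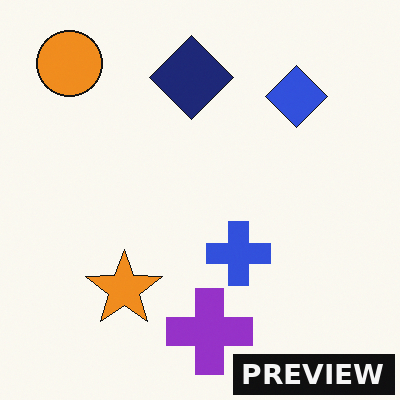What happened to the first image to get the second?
This is the original image watermarked with the text "PREVIEW" in the lower-right corner.

A dark label reading "PREVIEW" appears in the lower-right corner.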